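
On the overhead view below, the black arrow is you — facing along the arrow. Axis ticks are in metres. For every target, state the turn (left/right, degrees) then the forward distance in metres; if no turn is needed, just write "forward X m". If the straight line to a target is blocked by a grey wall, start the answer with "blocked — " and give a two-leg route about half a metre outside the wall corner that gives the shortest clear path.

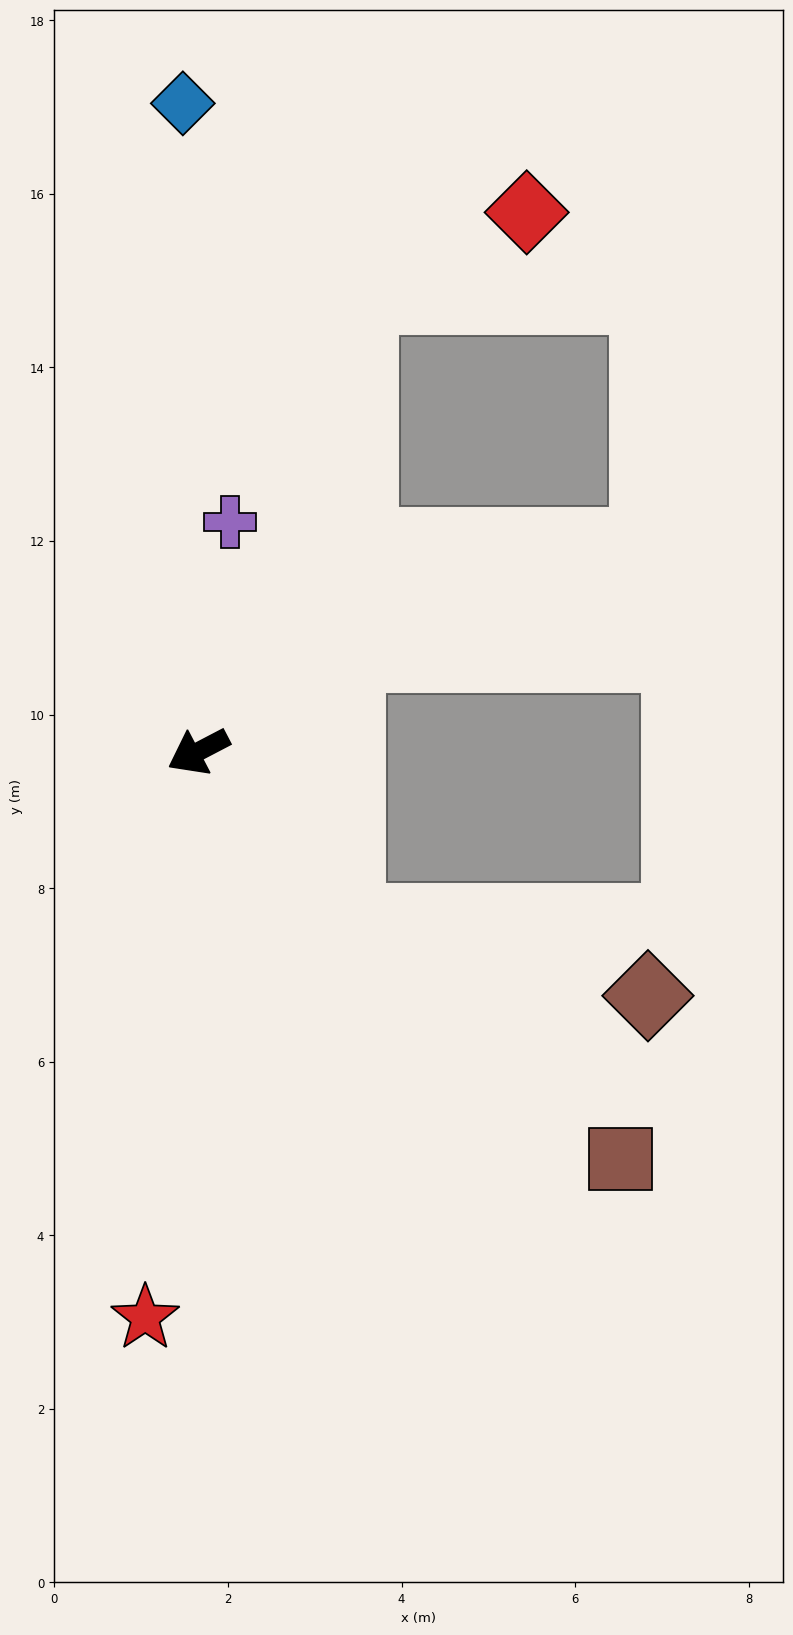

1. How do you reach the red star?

turn left 57°, forward 6.6 m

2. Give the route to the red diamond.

blocked — turn right 137°, forward 5.6 m, then turn right 43°, forward 2.1 m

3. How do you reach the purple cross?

turn right 125°, forward 2.7 m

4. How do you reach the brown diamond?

blocked — turn left 104°, forward 2.6 m, then turn left 34°, forward 3.6 m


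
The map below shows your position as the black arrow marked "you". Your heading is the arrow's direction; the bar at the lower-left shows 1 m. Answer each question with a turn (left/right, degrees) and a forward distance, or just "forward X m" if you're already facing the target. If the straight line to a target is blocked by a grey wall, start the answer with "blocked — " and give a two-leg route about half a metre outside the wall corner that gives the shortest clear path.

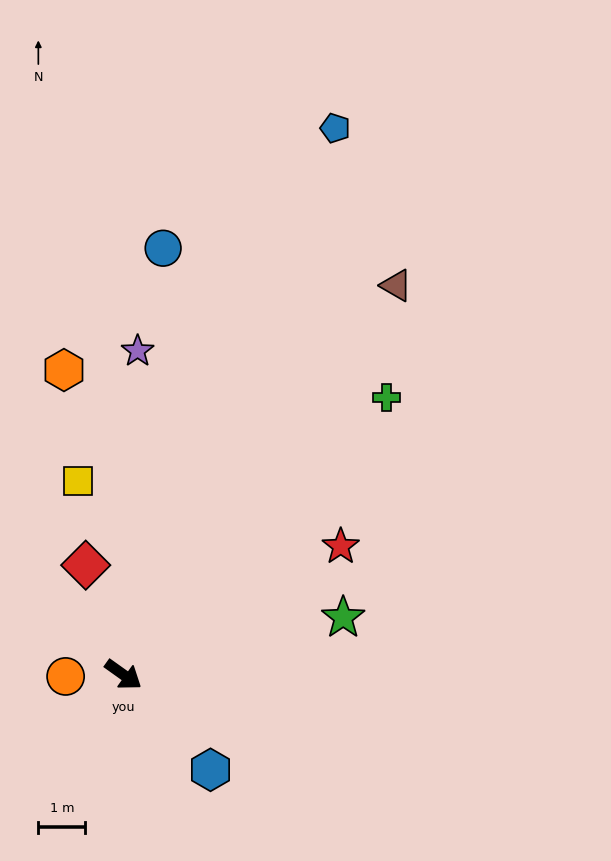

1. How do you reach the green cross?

turn left 82°, forward 8.1 m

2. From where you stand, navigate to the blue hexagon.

turn right 12°, forward 2.7 m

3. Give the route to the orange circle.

turn right 143°, forward 1.2 m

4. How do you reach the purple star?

turn left 123°, forward 6.9 m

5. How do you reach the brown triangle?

turn left 90°, forward 10.1 m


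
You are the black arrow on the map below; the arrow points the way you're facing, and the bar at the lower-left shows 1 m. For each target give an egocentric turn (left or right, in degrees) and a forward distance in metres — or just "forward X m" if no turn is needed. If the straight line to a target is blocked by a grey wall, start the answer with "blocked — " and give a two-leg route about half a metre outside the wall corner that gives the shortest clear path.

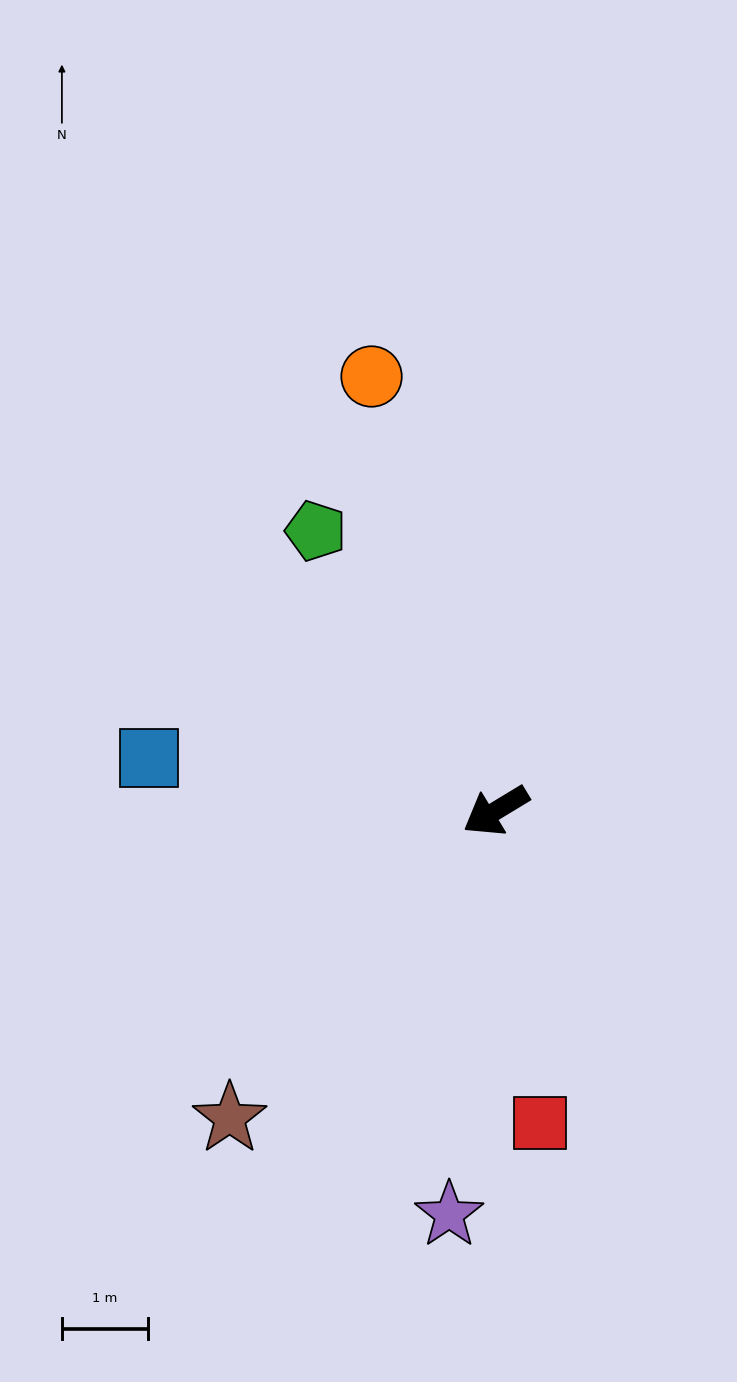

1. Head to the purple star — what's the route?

turn left 52°, forward 4.7 m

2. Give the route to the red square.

turn left 67°, forward 3.7 m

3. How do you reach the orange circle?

turn right 105°, forward 5.3 m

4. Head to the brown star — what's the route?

turn left 18°, forward 4.7 m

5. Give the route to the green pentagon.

turn right 88°, forward 3.9 m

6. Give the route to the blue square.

turn right 40°, forward 4.1 m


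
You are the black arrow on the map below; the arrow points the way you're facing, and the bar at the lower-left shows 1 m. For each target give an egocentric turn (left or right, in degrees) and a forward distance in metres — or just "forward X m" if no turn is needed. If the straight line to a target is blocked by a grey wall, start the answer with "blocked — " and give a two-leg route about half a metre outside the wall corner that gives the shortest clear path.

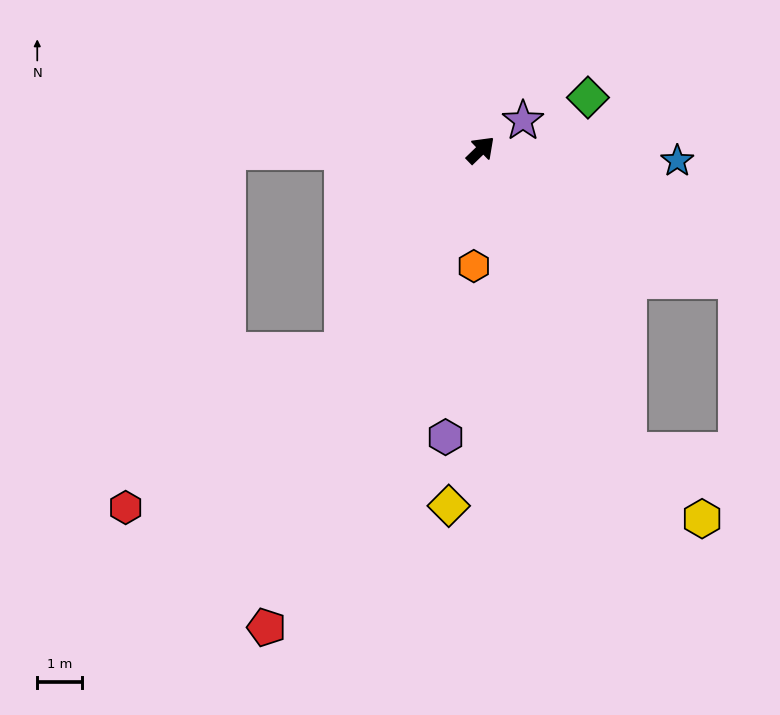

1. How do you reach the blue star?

turn right 47°, forward 4.4 m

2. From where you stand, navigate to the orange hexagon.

turn right 137°, forward 2.6 m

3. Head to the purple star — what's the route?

turn right 9°, forward 1.2 m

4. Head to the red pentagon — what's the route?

turn right 158°, forward 11.8 m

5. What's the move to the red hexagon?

blocked — turn right 168°, forward 5.5 m, then turn right 20°, forward 6.0 m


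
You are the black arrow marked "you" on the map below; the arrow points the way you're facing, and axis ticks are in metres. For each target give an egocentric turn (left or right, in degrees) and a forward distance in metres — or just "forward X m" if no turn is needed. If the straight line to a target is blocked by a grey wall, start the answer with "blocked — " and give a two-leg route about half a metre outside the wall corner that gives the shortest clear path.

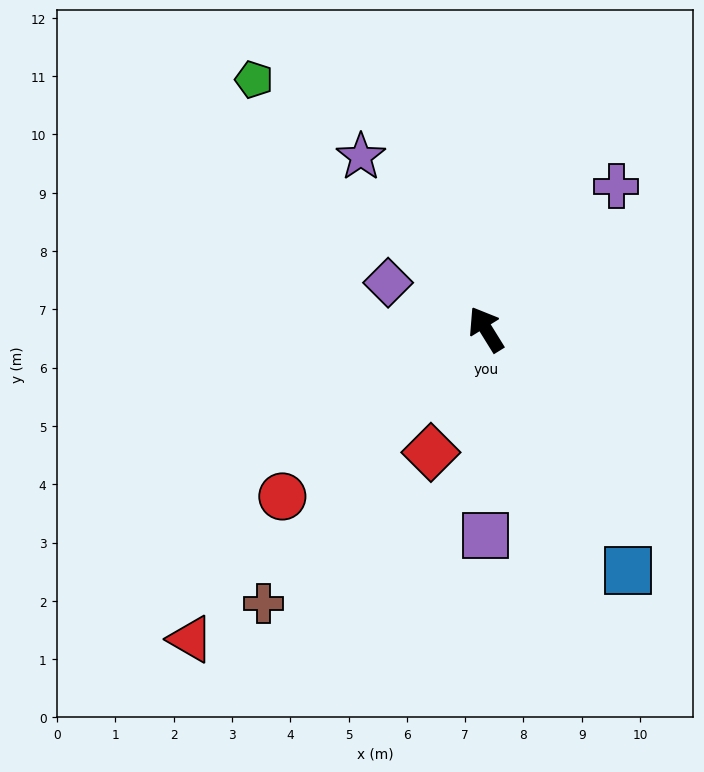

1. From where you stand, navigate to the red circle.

turn left 98°, forward 4.5 m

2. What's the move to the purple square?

turn left 148°, forward 3.5 m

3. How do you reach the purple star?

turn left 4°, forward 3.7 m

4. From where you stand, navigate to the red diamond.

turn left 124°, forward 2.3 m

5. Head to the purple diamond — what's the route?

turn left 33°, forward 1.9 m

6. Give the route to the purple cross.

turn right 74°, forward 3.3 m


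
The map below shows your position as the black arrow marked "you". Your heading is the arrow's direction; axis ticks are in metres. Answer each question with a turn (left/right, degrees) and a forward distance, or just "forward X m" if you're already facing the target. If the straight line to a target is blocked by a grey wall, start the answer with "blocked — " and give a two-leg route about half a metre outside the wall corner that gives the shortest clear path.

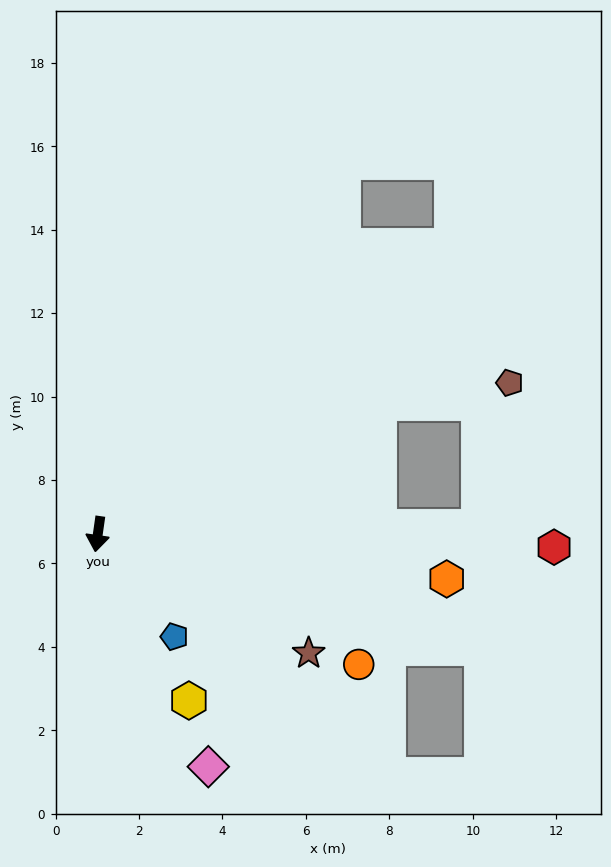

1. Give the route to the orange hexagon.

turn left 91°, forward 8.4 m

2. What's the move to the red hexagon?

turn left 96°, forward 10.9 m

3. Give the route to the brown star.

turn left 69°, forward 5.8 m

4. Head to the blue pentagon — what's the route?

turn left 45°, forward 3.1 m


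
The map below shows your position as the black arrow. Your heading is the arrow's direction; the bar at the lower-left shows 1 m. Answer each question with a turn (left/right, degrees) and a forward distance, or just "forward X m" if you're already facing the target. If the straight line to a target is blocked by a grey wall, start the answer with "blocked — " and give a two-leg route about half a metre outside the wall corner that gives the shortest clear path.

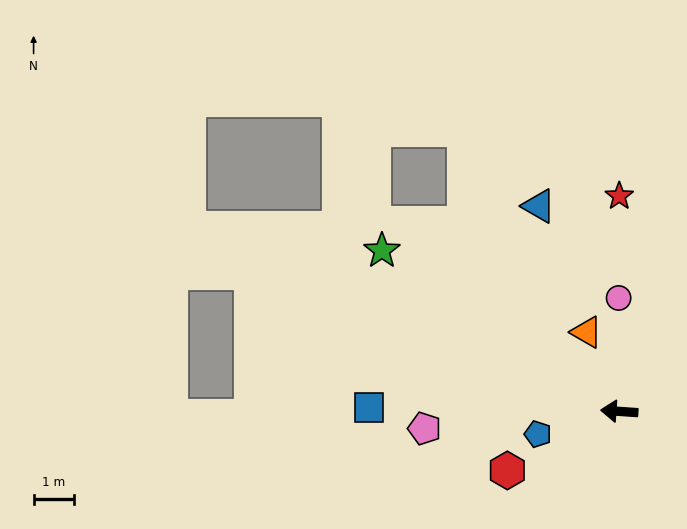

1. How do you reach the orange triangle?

turn right 64°, forward 2.1 m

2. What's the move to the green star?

turn right 30°, forward 7.2 m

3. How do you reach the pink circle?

turn right 86°, forward 2.8 m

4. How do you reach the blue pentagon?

turn left 20°, forward 2.1 m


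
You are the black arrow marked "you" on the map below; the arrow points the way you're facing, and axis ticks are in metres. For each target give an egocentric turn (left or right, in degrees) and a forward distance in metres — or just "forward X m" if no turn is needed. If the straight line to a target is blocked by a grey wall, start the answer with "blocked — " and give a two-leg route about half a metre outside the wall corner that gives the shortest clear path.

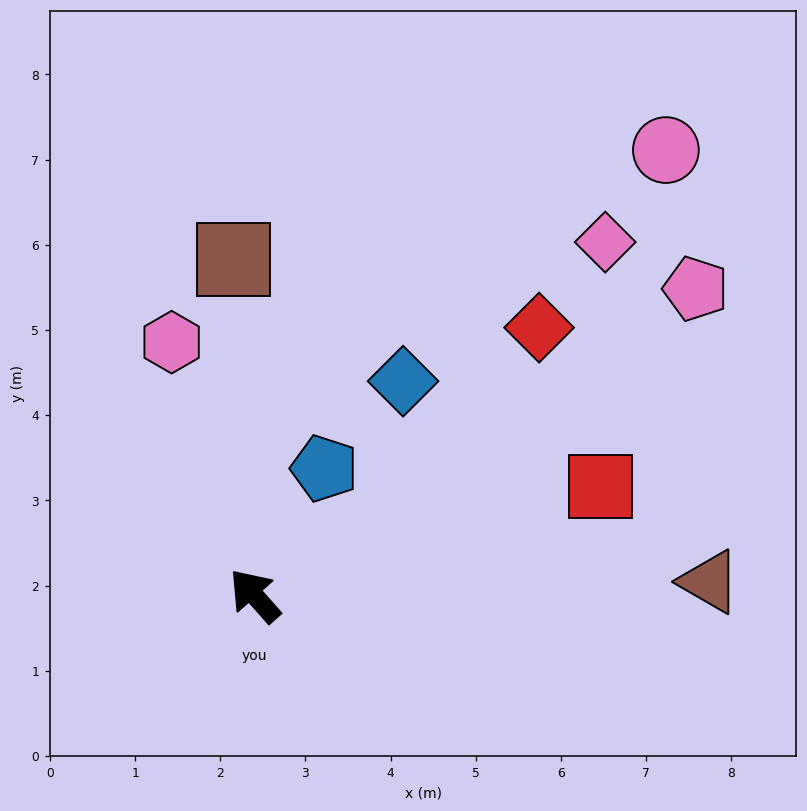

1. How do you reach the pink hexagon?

turn right 23°, forward 3.1 m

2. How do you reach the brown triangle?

turn right 130°, forward 5.3 m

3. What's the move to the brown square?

turn right 38°, forward 4.0 m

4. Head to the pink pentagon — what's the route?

turn right 97°, forward 6.3 m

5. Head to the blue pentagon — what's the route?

turn right 70°, forward 1.7 m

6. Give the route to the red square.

turn right 114°, forward 4.3 m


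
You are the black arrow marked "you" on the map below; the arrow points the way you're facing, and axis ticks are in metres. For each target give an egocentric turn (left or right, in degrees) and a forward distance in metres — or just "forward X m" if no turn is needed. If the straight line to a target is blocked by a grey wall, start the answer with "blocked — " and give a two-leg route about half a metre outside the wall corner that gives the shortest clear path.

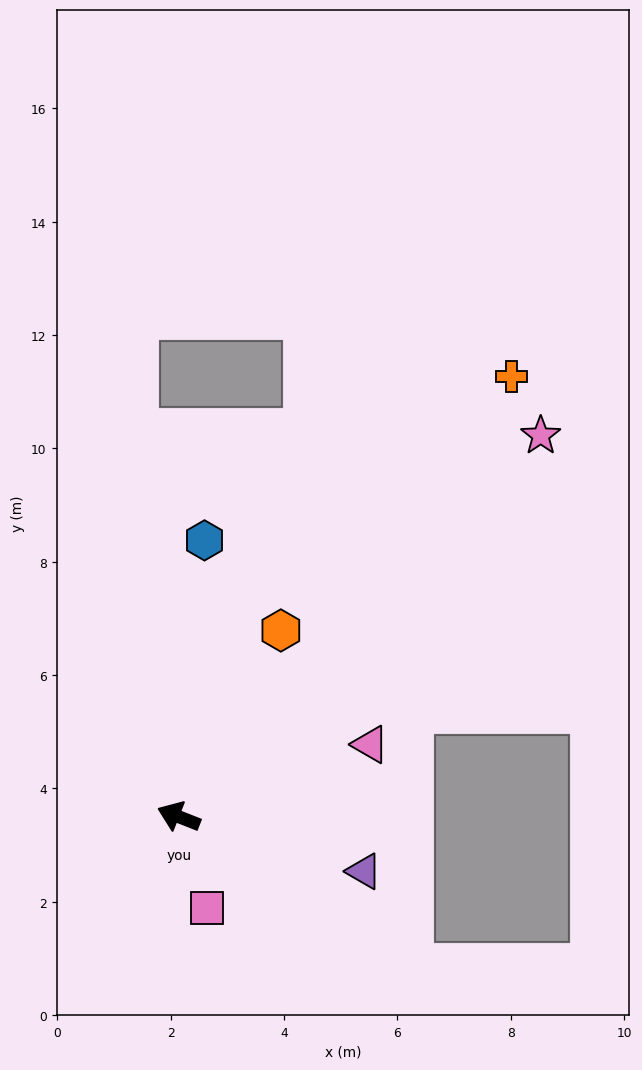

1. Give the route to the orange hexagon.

turn right 97°, forward 3.7 m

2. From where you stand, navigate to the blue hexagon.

turn right 74°, forward 4.9 m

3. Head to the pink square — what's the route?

turn left 129°, forward 1.7 m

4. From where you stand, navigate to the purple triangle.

turn right 175°, forward 3.4 m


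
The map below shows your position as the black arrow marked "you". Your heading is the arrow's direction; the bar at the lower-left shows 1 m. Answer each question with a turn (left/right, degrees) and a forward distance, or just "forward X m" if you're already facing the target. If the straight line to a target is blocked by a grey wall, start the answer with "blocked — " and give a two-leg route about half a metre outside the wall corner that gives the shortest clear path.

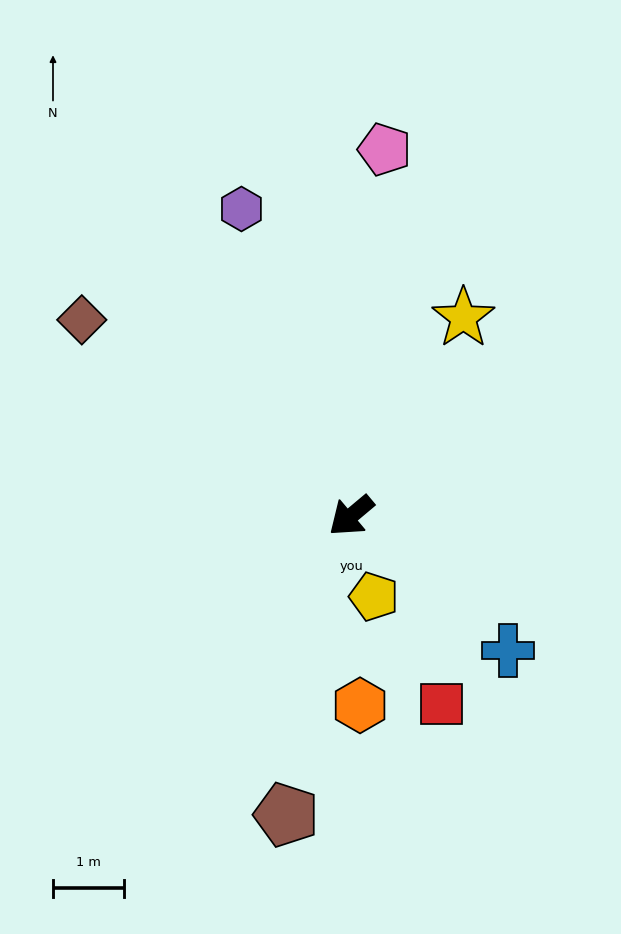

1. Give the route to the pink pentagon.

turn right 135°, forward 5.2 m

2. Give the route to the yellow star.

turn right 160°, forward 3.2 m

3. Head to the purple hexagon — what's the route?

turn right 110°, forward 4.6 m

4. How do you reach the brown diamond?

turn right 76°, forward 4.7 m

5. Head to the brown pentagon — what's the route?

turn left 38°, forward 4.3 m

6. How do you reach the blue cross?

turn left 99°, forward 2.9 m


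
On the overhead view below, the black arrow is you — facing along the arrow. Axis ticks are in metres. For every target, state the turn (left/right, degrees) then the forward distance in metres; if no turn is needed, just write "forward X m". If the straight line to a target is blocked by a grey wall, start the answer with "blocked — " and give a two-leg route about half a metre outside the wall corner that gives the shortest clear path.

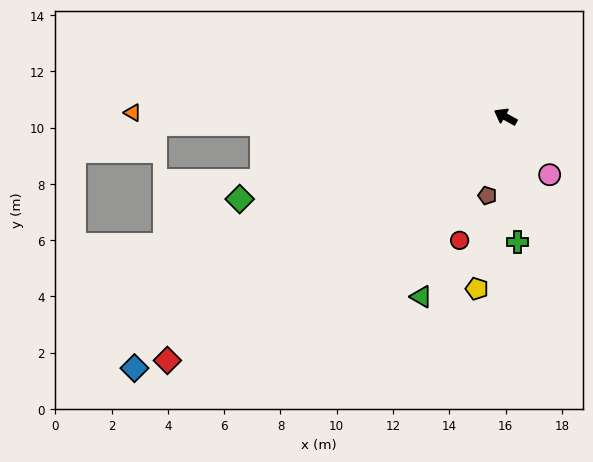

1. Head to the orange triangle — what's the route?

turn left 28°, forward 13.2 m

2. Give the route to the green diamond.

turn left 46°, forward 9.9 m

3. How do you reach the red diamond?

turn left 65°, forward 14.8 m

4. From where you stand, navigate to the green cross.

turn left 124°, forward 4.5 m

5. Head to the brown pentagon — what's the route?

turn left 106°, forward 2.9 m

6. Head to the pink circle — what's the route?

turn left 156°, forward 2.6 m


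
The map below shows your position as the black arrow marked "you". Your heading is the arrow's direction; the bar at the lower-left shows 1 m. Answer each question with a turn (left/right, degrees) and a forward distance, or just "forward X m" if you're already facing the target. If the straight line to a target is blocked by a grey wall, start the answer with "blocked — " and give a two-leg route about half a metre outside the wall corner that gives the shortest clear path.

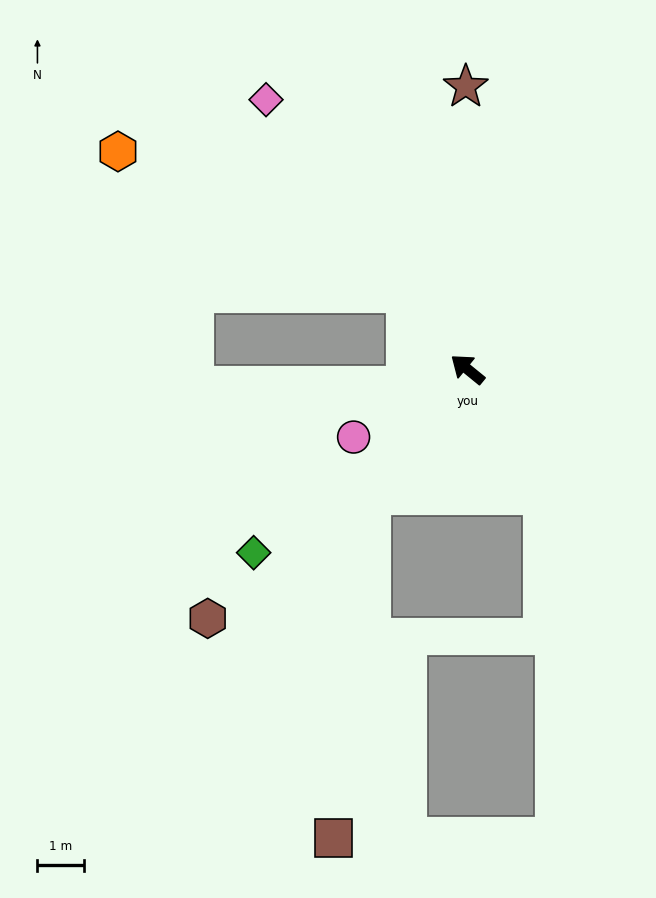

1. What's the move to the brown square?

blocked — turn left 92°, forward 3.4 m, then turn left 31°, forward 7.4 m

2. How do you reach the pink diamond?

turn right 14°, forward 7.3 m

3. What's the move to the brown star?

turn right 51°, forward 6.1 m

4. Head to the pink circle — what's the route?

turn left 70°, forward 2.9 m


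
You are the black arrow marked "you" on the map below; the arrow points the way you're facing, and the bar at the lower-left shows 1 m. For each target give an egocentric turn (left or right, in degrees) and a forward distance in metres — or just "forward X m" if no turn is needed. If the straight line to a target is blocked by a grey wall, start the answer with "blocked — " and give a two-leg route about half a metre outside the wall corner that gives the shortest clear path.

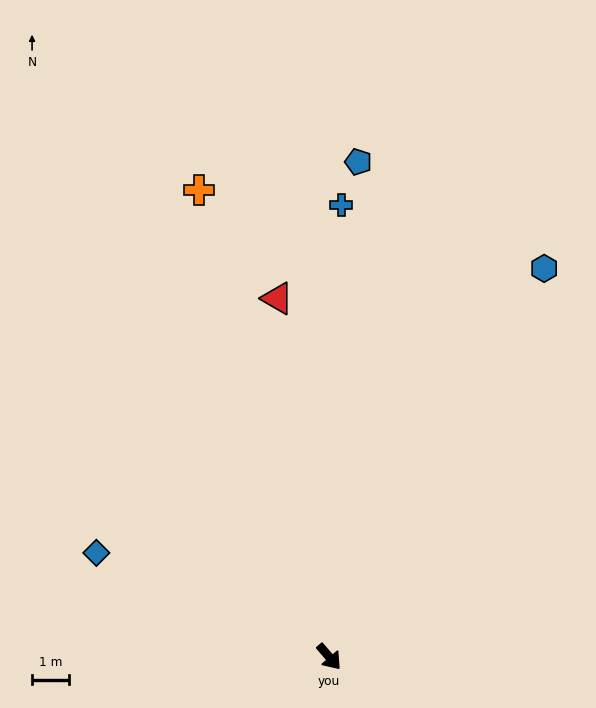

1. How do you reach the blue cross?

turn left 138°, forward 12.1 m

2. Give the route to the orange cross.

turn left 155°, forward 13.0 m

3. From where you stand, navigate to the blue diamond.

turn right 155°, forward 6.8 m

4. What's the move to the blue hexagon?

turn left 110°, forward 11.9 m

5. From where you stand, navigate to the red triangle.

turn left 148°, forward 9.7 m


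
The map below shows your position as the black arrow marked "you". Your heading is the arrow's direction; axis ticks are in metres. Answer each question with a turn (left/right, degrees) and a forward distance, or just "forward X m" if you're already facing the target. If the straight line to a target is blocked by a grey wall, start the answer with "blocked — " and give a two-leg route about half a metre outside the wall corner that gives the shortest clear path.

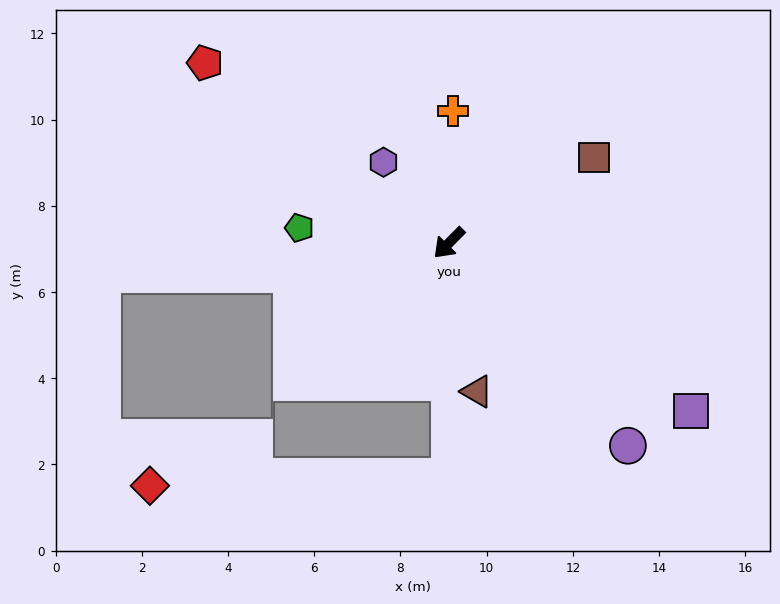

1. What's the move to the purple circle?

turn left 86°, forward 6.3 m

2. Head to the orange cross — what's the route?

turn right 137°, forward 3.1 m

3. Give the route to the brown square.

turn left 165°, forward 3.9 m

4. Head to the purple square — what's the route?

turn left 100°, forward 6.8 m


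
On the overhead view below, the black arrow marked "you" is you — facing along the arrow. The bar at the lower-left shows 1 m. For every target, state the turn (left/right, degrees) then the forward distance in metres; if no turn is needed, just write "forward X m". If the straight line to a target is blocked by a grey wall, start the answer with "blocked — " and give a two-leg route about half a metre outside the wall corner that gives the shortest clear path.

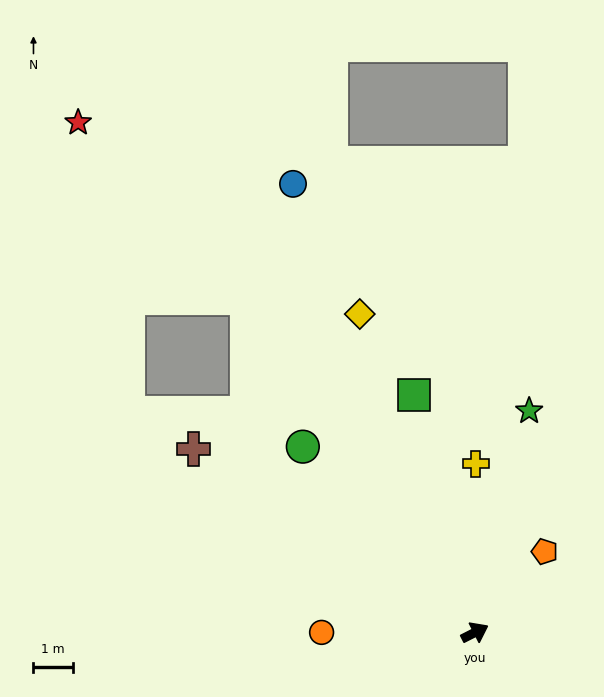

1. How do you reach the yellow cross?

turn left 63°, forward 4.3 m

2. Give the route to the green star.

turn left 49°, forward 5.8 m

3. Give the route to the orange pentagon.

turn left 22°, forward 2.7 m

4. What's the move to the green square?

turn left 78°, forward 6.2 m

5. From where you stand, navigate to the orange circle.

turn left 153°, forward 3.9 m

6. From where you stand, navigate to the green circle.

turn left 106°, forward 6.4 m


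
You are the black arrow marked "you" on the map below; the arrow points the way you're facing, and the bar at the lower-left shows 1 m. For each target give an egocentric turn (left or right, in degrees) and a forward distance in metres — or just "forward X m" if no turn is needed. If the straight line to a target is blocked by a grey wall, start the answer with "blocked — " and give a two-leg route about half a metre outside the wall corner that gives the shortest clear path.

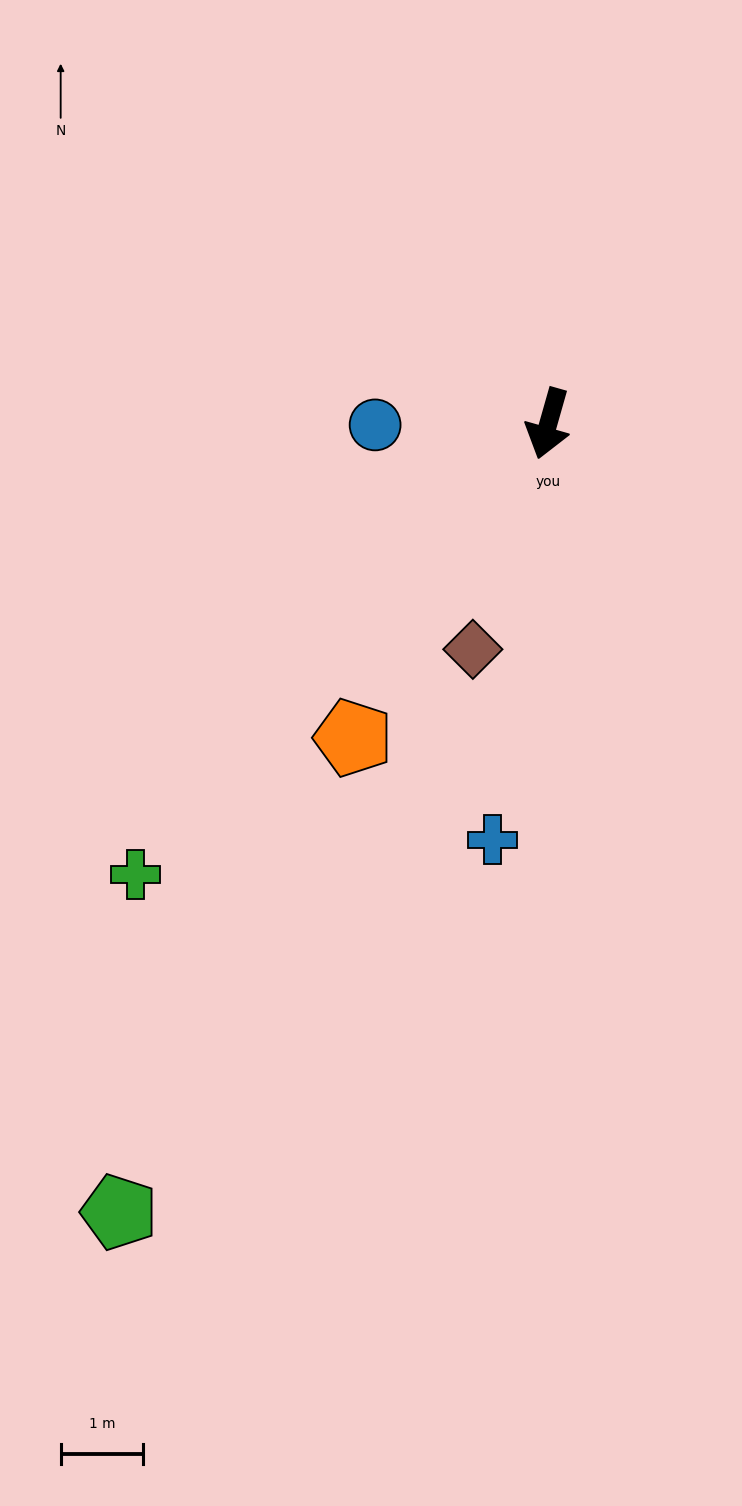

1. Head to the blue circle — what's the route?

turn right 74°, forward 2.1 m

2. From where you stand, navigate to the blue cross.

turn left 8°, forward 5.1 m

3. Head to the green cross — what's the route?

turn right 27°, forward 7.4 m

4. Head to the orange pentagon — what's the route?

turn right 16°, forward 4.5 m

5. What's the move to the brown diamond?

turn right 3°, forward 2.9 m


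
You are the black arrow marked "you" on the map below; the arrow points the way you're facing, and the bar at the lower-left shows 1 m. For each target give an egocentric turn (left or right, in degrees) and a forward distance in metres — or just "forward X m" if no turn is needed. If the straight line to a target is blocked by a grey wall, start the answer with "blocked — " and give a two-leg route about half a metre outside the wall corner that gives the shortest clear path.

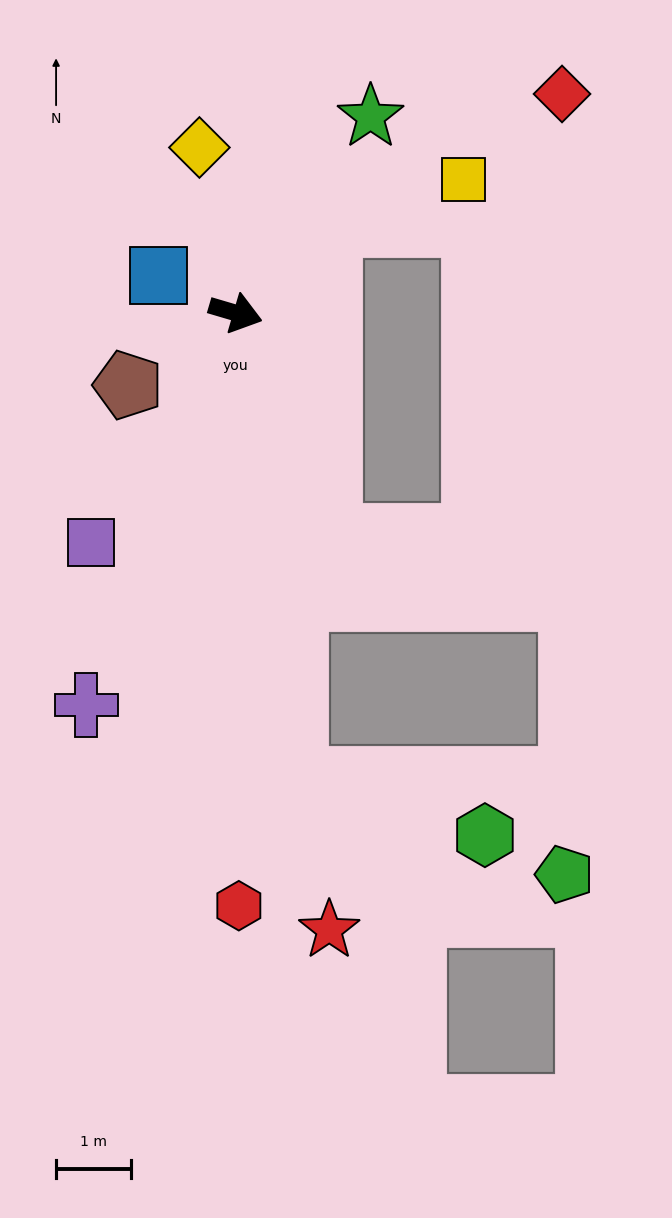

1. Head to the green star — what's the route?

turn left 72°, forward 3.2 m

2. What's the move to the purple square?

turn right 106°, forward 3.6 m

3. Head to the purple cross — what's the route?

turn right 94°, forward 5.6 m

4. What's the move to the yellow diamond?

turn left 119°, forward 2.3 m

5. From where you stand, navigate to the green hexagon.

blocked — turn right 66°, forward 6.3 m, then turn left 66°, forward 2.6 m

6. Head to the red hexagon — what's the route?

turn right 73°, forward 7.9 m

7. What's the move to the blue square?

turn left 170°, forward 1.2 m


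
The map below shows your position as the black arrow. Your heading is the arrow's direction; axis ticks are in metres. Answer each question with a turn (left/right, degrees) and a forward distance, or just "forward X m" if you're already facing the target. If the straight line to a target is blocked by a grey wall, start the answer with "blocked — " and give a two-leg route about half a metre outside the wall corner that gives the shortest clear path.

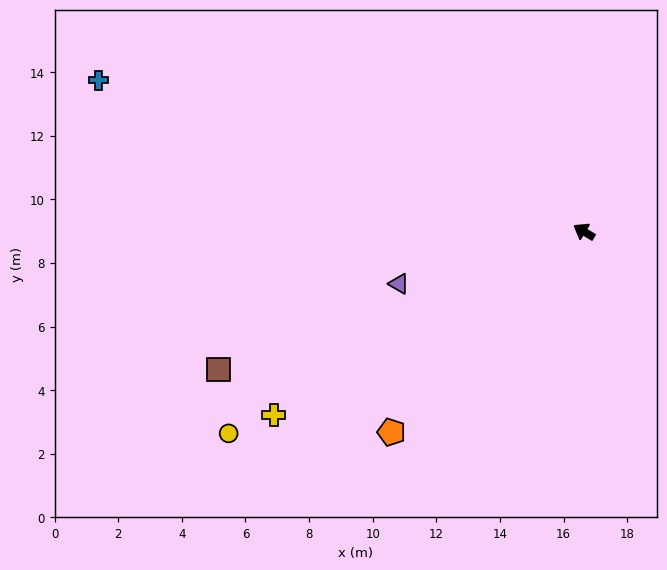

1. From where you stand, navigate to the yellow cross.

turn left 62°, forward 11.3 m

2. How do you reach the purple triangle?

turn left 47°, forward 6.0 m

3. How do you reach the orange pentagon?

turn left 77°, forward 8.7 m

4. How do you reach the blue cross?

turn left 14°, forward 16.0 m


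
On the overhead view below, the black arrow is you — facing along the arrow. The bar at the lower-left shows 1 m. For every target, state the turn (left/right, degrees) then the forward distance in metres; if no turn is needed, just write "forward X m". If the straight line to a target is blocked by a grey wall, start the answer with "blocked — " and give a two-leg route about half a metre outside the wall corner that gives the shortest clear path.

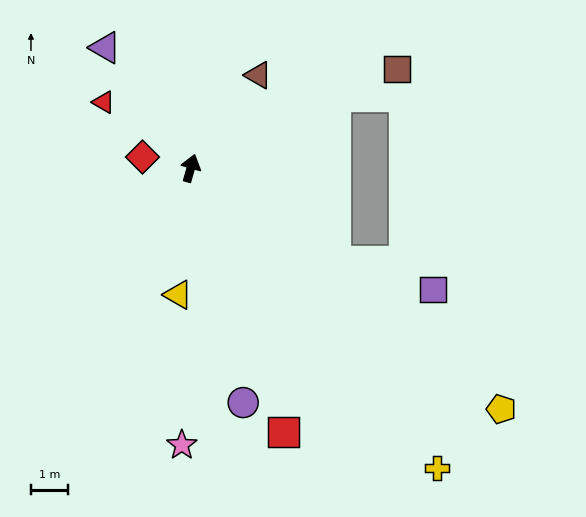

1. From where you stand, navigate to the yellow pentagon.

turn right 112°, forward 10.7 m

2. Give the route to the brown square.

turn right 48°, forward 6.2 m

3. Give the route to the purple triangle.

turn left 51°, forward 4.0 m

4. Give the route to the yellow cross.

turn right 125°, forward 10.6 m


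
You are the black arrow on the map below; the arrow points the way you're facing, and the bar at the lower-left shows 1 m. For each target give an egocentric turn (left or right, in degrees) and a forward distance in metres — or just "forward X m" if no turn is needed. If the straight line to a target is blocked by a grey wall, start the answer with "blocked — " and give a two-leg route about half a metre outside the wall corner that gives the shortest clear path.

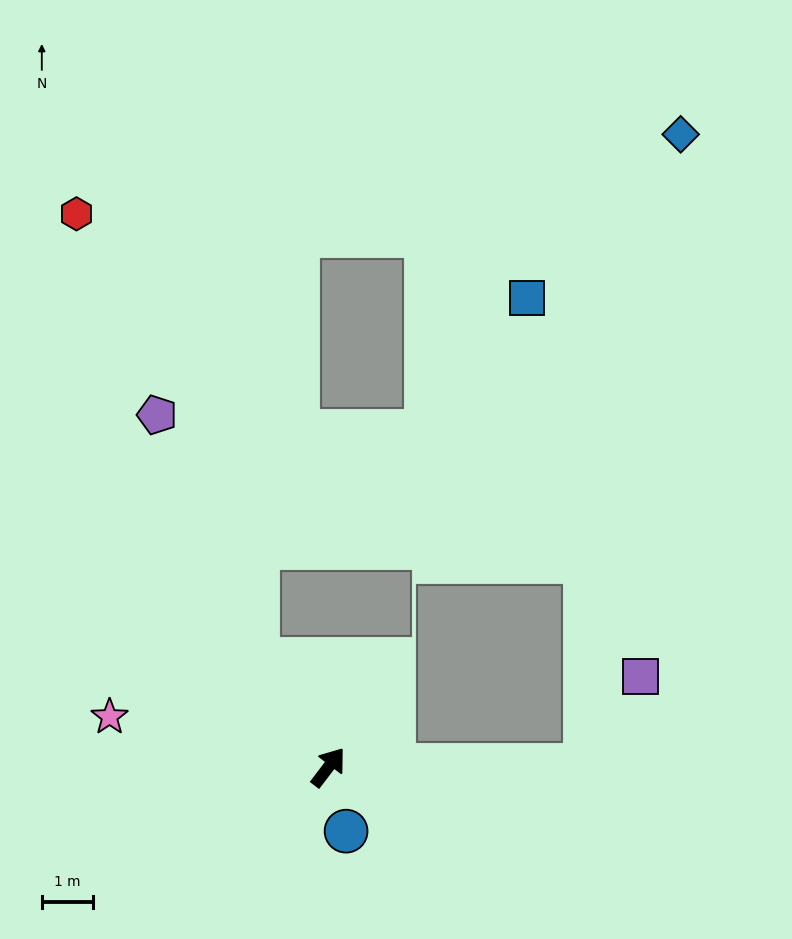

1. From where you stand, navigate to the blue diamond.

blocked — turn right 52°, forward 5.0 m, then turn left 81°, forward 12.4 m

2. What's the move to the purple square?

blocked — turn right 52°, forward 5.0 m, then turn left 57°, forward 2.0 m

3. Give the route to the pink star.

turn left 114°, forward 4.4 m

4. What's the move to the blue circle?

turn right 127°, forward 1.3 m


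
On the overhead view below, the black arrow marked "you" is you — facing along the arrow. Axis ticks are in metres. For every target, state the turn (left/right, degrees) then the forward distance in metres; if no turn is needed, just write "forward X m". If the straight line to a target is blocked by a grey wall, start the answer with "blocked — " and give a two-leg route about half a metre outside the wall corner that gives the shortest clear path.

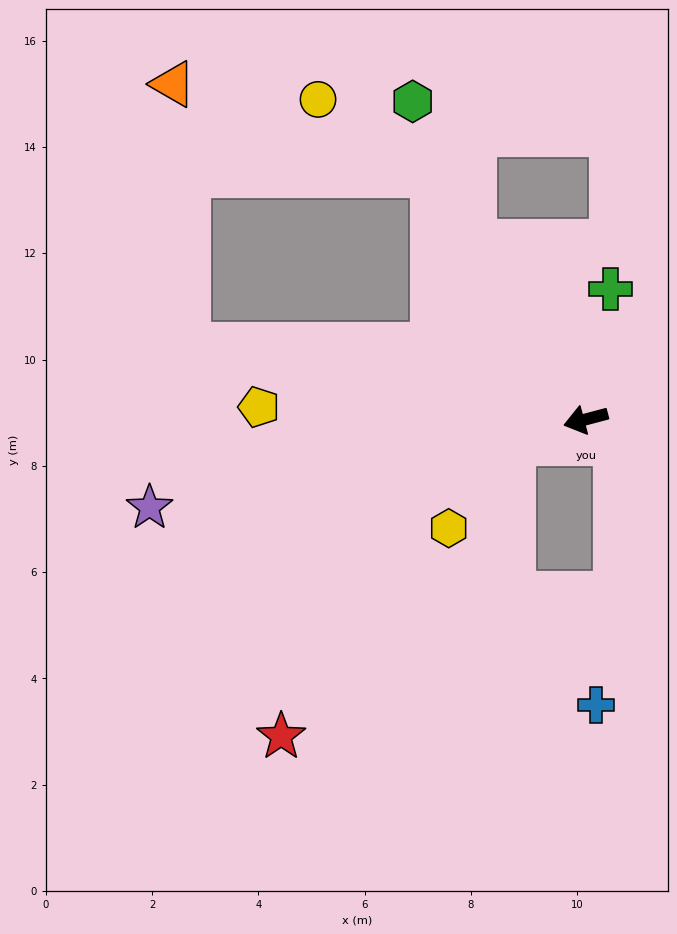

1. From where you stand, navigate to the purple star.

turn right 3°, forward 8.4 m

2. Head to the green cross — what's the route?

turn right 116°, forward 2.5 m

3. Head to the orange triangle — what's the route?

blocked — turn right 73°, forward 5.4 m, then turn left 39°, forward 5.2 m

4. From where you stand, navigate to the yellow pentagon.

turn right 17°, forward 6.2 m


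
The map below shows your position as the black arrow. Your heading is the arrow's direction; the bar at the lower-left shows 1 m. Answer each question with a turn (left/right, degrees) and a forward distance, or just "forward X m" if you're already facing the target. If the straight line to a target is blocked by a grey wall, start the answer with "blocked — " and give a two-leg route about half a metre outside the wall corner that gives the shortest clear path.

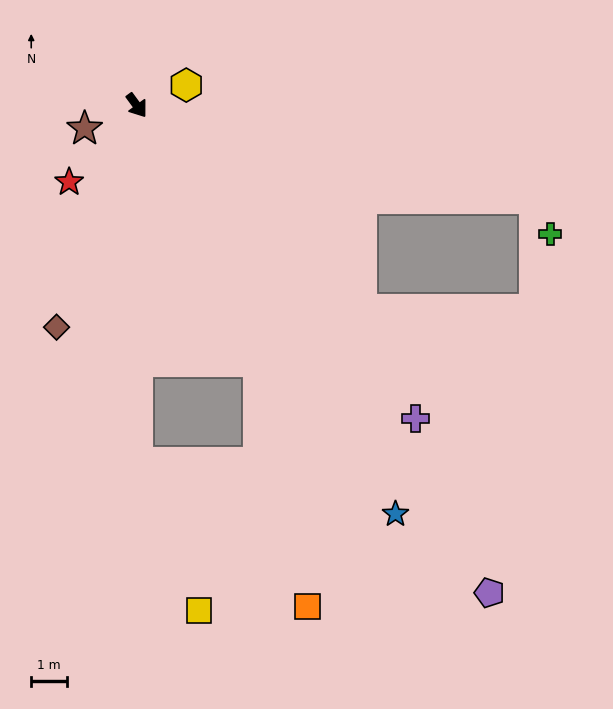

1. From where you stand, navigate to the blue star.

turn right 4°, forward 13.5 m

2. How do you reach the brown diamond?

turn right 56°, forward 6.6 m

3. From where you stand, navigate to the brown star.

turn right 102°, forward 1.6 m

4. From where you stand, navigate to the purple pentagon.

forward 16.8 m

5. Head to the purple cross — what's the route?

turn left 5°, forward 11.7 m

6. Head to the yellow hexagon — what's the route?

turn left 76°, forward 1.5 m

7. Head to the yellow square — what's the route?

blocked — turn right 36°, forward 10.0 m, then turn left 22°, forward 4.5 m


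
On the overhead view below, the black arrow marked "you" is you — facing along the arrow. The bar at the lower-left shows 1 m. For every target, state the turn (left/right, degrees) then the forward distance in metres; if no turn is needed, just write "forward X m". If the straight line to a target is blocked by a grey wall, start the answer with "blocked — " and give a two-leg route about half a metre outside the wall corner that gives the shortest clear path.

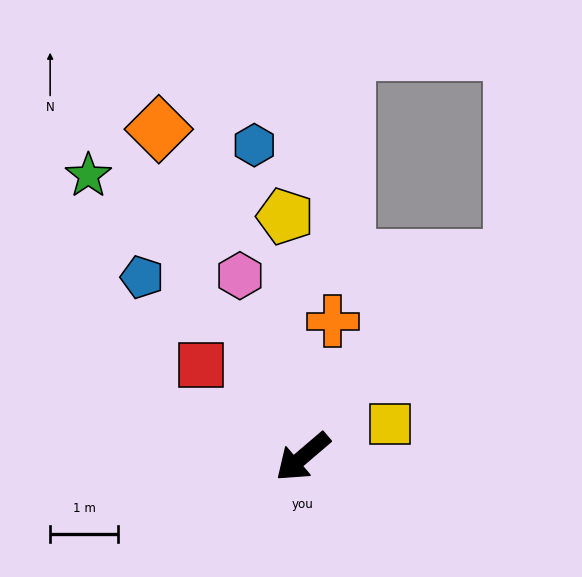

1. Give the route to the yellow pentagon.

turn right 126°, forward 3.6 m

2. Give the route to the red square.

turn right 83°, forward 2.0 m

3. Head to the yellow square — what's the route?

turn left 160°, forward 1.4 m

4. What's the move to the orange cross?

turn right 143°, forward 2.0 m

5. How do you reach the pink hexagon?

turn right 111°, forward 2.8 m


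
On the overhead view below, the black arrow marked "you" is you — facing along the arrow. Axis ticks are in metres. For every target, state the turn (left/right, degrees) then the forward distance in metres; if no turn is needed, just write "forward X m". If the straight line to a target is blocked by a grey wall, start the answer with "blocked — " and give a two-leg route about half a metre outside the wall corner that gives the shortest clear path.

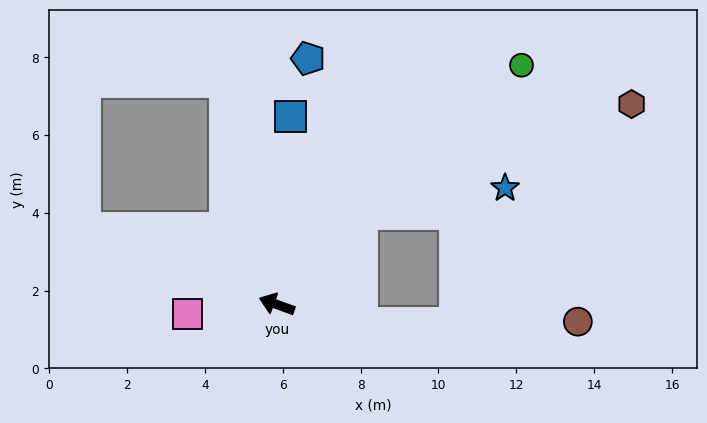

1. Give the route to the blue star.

blocked — turn right 113°, forward 3.2 m, then turn right 37°, forward 3.7 m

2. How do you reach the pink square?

turn left 26°, forward 2.3 m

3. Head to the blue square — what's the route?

turn right 74°, forward 4.8 m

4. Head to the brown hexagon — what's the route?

blocked — turn right 113°, forward 3.2 m, then turn right 25°, forward 7.5 m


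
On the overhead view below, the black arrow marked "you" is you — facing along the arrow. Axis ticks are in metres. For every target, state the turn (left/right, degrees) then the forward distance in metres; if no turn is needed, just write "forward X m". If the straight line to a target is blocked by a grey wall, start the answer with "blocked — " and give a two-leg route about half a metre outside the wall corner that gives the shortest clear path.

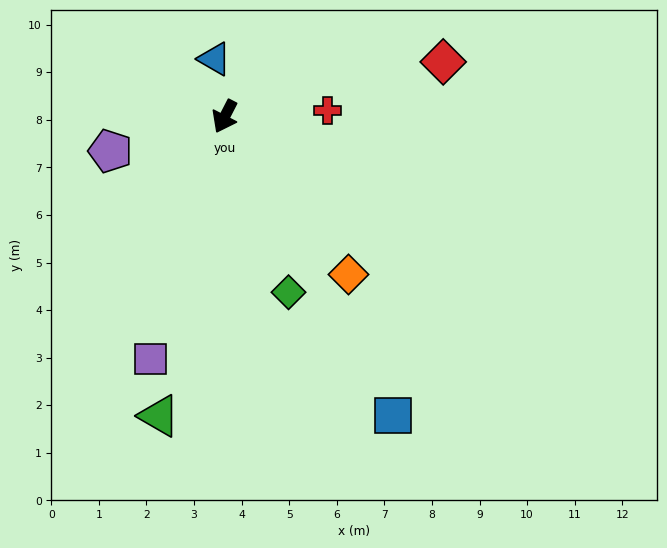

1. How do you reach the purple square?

turn left 10°, forward 5.3 m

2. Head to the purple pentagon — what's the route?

turn right 46°, forward 2.5 m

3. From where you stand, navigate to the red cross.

turn left 120°, forward 2.2 m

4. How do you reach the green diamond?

turn left 47°, forward 3.9 m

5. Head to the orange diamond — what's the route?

turn left 65°, forward 4.2 m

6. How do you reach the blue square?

turn left 57°, forward 7.2 m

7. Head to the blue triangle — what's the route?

turn right 143°, forward 1.2 m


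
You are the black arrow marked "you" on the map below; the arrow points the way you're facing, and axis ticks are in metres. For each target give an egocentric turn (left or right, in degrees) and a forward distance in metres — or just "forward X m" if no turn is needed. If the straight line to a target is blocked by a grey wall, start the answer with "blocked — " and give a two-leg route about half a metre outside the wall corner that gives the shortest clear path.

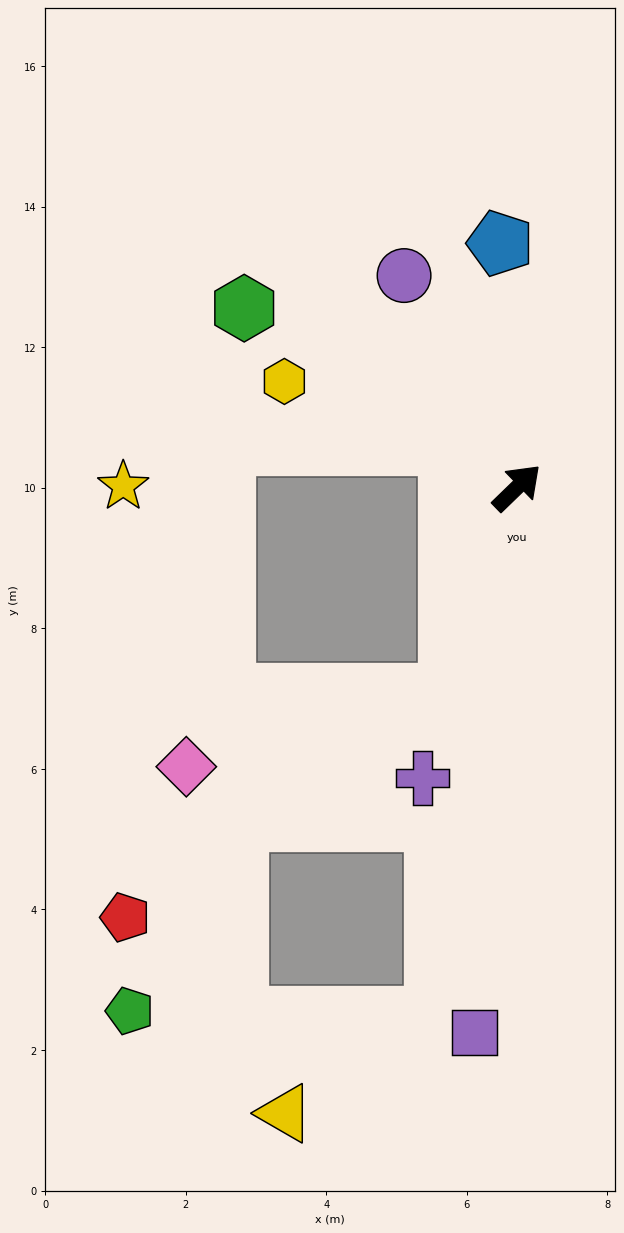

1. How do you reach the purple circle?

turn left 74°, forward 3.4 m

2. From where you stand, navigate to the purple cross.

turn right 152°, forward 4.3 m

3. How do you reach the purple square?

turn right 139°, forward 7.8 m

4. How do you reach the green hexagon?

turn left 103°, forward 4.6 m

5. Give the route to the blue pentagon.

turn left 50°, forward 3.5 m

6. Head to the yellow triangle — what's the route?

blocked — turn right 143°, forward 7.6 m, then turn right 48°, forward 2.5 m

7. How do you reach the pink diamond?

blocked — turn right 153°, forward 3.1 m, then turn right 55°, forward 3.9 m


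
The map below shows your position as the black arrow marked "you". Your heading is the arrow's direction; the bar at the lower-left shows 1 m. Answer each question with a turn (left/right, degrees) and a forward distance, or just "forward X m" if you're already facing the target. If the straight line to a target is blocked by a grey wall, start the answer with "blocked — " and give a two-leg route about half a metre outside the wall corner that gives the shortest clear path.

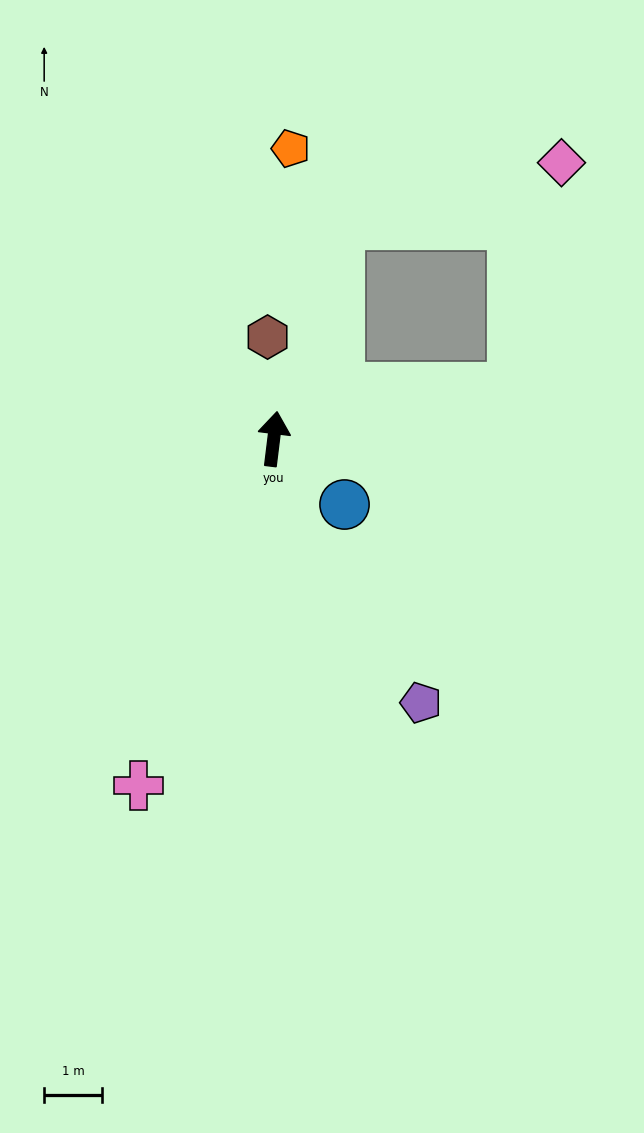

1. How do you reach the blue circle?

turn right 126°, forward 1.7 m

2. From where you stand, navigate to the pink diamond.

blocked — turn right 10°, forward 3.9 m, then turn right 57°, forward 4.0 m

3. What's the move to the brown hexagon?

turn left 10°, forward 1.8 m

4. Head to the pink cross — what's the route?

turn left 166°, forward 6.4 m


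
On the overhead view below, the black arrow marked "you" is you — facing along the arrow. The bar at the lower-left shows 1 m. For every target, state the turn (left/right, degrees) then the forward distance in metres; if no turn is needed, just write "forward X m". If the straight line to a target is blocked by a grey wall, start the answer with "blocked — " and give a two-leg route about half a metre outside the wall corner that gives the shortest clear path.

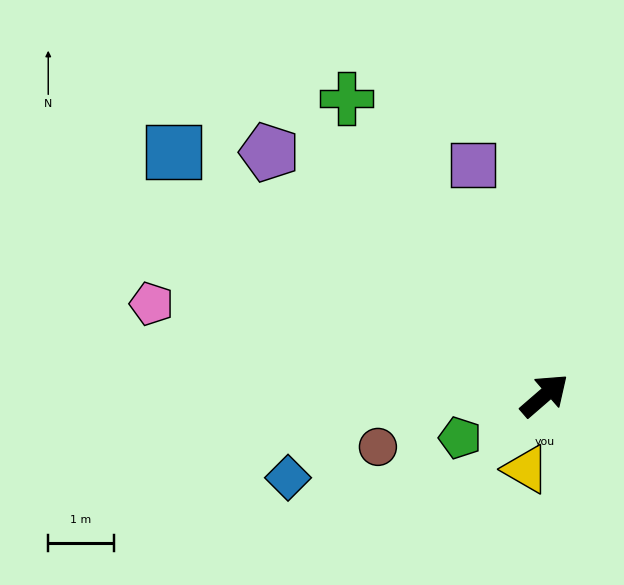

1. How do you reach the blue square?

turn left 106°, forward 6.8 m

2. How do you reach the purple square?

turn left 66°, forward 3.7 m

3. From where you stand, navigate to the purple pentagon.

turn left 98°, forward 5.6 m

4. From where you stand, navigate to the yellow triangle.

turn right 145°, forward 1.2 m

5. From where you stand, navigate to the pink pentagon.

turn left 126°, forward 6.1 m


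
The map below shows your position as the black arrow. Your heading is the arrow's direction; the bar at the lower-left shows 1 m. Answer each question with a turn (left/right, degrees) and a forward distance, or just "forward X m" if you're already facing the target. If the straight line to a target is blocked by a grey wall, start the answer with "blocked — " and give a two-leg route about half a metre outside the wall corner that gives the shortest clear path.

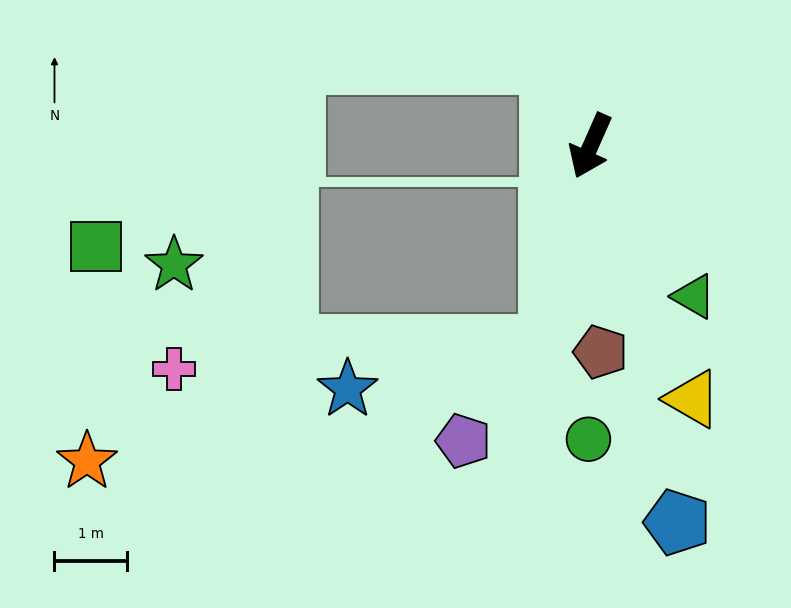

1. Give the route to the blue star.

blocked — turn left 12°, forward 2.8 m, then turn right 66°, forward 2.8 m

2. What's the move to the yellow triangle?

turn left 46°, forward 3.7 m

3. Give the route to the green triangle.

turn left 58°, forward 2.5 m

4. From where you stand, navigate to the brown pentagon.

turn left 27°, forward 2.8 m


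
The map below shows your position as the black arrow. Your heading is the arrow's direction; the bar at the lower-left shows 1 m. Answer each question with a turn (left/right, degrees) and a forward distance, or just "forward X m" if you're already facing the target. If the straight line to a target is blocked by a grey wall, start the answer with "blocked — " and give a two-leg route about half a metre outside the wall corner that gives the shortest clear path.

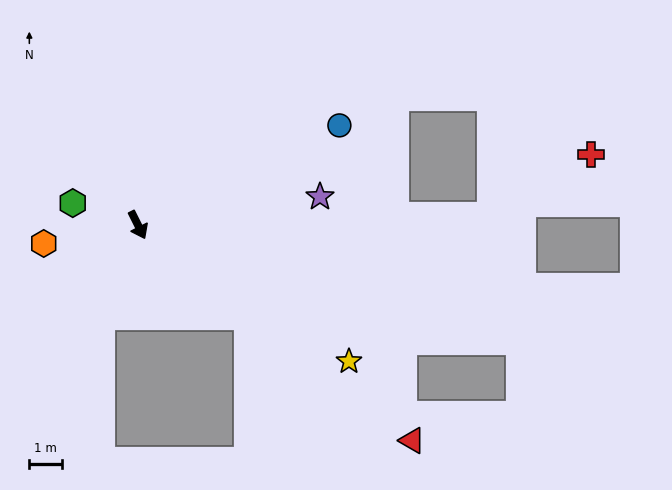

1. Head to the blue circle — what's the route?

turn left 90°, forward 6.8 m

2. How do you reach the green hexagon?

turn right 135°, forward 2.1 m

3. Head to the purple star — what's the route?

turn left 72°, forward 5.6 m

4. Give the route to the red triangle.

turn left 25°, forward 10.5 m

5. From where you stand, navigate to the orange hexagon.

turn right 105°, forward 2.9 m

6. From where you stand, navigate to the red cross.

blocked — turn left 65°, forward 10.7 m, then turn left 30°, forward 3.5 m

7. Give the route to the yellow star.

turn left 31°, forward 7.6 m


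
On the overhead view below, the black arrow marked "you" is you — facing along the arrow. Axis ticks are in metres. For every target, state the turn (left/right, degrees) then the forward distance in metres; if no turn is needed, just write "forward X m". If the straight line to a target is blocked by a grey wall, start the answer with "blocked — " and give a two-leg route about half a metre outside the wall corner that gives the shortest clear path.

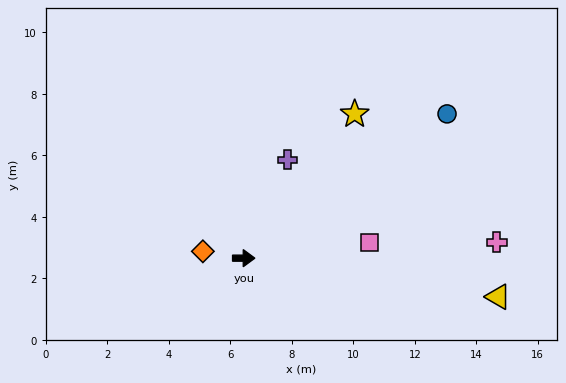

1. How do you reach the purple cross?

turn left 66°, forward 3.5 m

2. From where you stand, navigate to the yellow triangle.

turn right 9°, forward 8.4 m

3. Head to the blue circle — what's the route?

turn left 35°, forward 8.1 m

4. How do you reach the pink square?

turn left 7°, forward 4.1 m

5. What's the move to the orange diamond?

turn left 171°, forward 1.3 m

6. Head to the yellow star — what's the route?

turn left 52°, forward 5.9 m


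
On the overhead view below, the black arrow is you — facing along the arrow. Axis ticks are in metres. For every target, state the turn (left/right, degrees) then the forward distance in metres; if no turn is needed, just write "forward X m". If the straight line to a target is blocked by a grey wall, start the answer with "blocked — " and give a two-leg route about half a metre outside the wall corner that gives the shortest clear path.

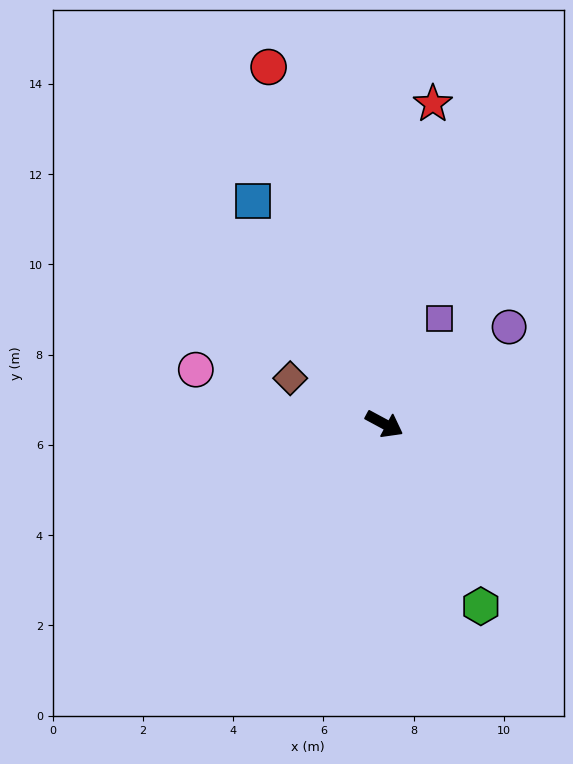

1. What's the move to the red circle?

turn left 136°, forward 8.3 m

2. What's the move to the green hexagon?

turn right 34°, forward 4.6 m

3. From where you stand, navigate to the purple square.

turn left 91°, forward 2.6 m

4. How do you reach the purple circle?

turn left 66°, forward 3.5 m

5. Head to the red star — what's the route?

turn left 110°, forward 7.2 m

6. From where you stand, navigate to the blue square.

turn left 149°, forward 5.7 m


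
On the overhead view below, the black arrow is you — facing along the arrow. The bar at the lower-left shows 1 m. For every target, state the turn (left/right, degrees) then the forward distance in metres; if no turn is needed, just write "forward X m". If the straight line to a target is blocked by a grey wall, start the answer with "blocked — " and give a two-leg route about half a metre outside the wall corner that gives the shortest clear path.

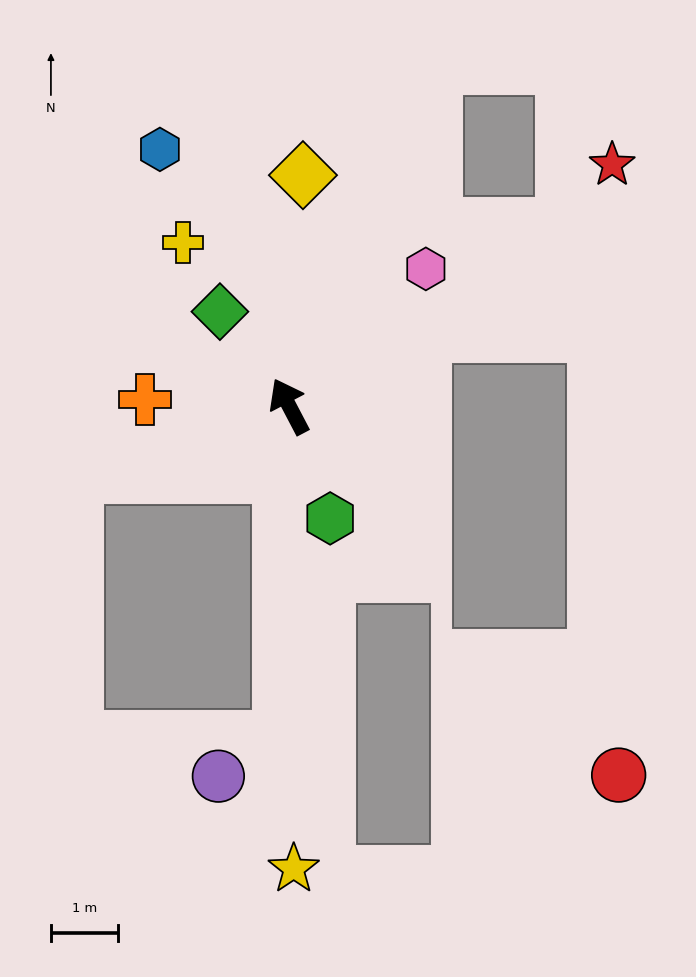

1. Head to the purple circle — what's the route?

blocked — turn left 151°, forward 4.9 m, then turn right 58°, forward 1.1 m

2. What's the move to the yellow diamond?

turn right 31°, forward 3.4 m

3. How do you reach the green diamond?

turn left 9°, forward 1.7 m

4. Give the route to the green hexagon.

turn left 172°, forward 1.8 m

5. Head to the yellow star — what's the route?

turn left 153°, forward 6.9 m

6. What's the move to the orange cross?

turn left 60°, forward 2.1 m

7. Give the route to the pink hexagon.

turn right 73°, forward 2.9 m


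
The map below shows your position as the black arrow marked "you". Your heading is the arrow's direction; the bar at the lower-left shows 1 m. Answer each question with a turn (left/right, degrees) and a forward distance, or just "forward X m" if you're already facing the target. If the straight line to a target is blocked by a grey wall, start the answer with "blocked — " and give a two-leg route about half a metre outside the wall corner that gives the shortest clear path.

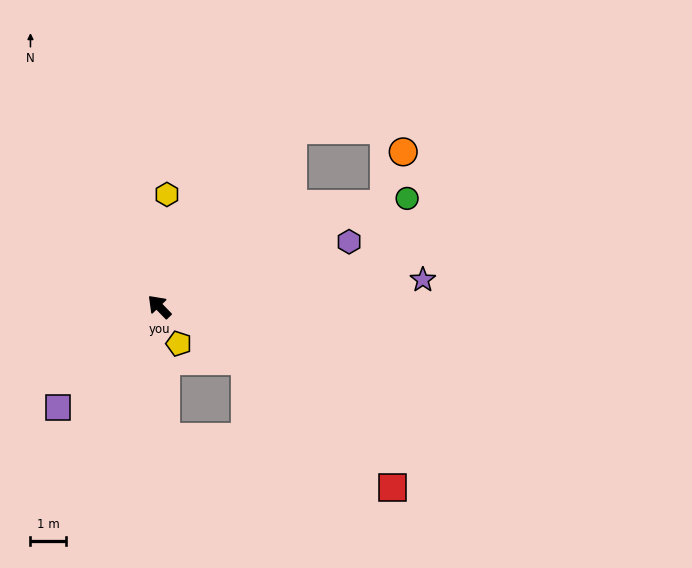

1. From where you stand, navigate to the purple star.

turn right 128°, forward 7.5 m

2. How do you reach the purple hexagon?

turn right 115°, forward 5.7 m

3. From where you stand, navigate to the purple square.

turn left 91°, forward 4.1 m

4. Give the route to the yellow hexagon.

turn right 48°, forward 3.2 m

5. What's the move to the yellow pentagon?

turn left 164°, forward 1.2 m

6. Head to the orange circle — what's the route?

blocked — turn right 110°, forward 7.1 m, then turn left 47°, forward 1.6 m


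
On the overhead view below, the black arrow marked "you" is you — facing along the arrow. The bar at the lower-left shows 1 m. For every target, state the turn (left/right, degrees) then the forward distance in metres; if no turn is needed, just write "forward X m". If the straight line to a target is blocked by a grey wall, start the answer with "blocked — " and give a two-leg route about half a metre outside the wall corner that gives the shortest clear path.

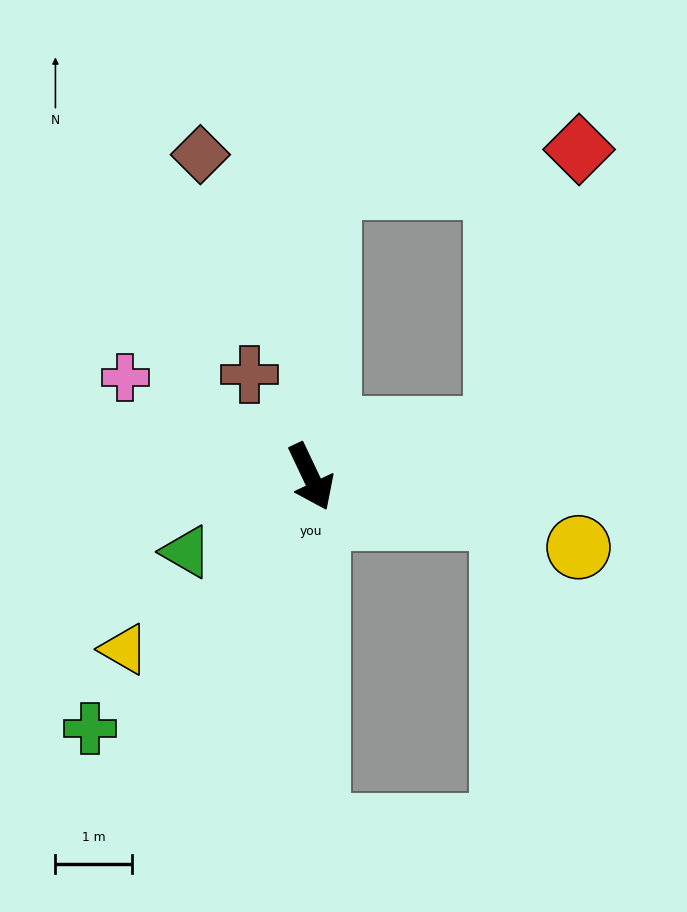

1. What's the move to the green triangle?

turn right 84°, forward 1.9 m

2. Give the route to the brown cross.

turn right 174°, forward 1.6 m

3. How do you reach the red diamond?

blocked — turn left 79°, forward 2.5 m, then turn left 59°, forward 3.8 m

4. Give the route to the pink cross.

turn right 143°, forward 2.8 m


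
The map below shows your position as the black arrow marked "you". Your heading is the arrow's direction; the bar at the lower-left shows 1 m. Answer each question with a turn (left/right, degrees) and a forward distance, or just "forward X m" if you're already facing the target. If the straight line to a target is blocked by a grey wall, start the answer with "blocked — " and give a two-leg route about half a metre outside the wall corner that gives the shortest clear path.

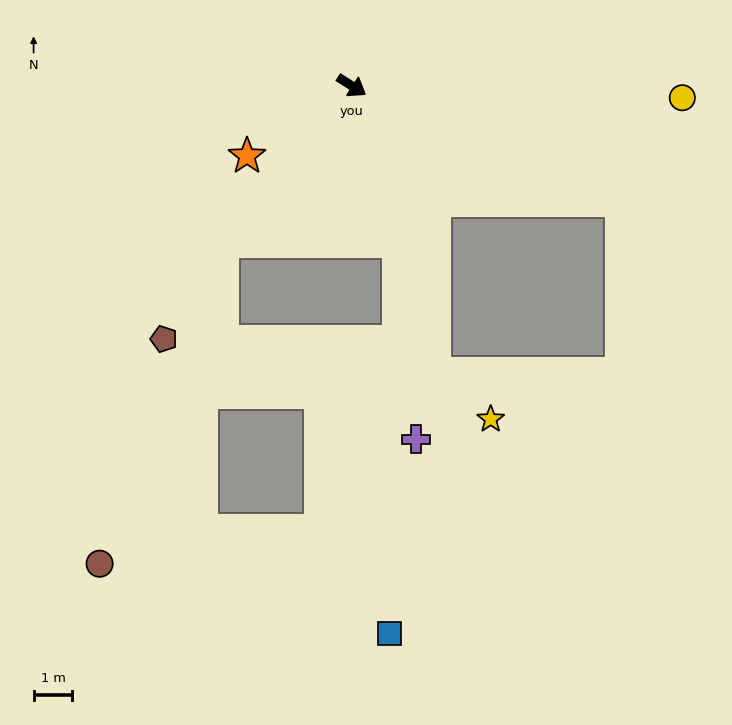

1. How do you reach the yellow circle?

turn left 30°, forward 8.5 m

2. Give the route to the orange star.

turn right 114°, forward 3.2 m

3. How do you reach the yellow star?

blocked — turn right 42°, forward 7.7 m, then turn left 36°, forward 1.9 m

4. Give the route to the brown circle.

blocked — turn right 97°, forward 5.2 m, then turn left 19°, forward 8.9 m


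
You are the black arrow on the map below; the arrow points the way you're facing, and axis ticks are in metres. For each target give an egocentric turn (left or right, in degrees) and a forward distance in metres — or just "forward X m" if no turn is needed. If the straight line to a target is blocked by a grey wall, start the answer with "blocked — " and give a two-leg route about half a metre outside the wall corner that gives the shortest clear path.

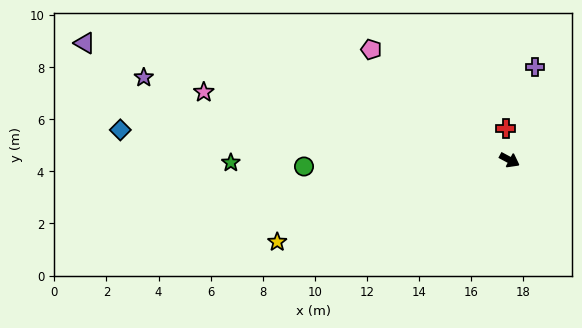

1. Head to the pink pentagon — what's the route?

turn left 169°, forward 6.8 m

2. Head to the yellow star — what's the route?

turn right 133°, forward 9.5 m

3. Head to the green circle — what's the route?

turn right 150°, forward 7.9 m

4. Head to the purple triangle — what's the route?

turn right 167°, forward 16.9 m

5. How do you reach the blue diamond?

turn right 156°, forward 15.0 m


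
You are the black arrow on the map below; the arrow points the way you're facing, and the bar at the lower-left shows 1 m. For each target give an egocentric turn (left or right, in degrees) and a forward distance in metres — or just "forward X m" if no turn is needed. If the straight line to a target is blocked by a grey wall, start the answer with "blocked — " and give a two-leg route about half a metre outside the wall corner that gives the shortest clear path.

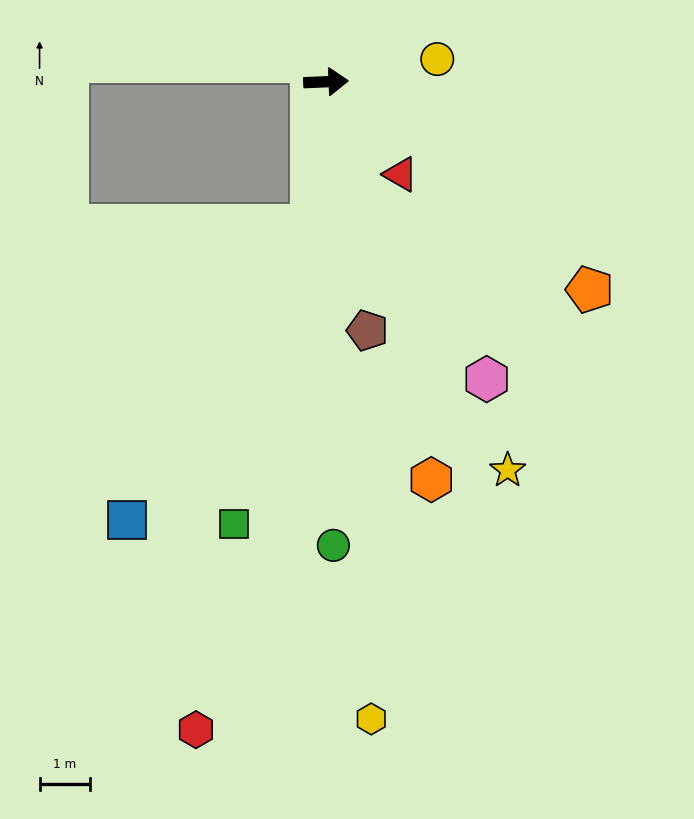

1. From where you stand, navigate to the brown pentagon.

turn right 83°, forward 5.0 m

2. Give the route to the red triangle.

turn right 53°, forward 2.4 m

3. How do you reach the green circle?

turn right 91°, forward 9.3 m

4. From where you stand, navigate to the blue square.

blocked — turn right 98°, forward 2.9 m, then turn right 26°, forward 7.0 m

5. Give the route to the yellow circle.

turn left 9°, forward 2.3 m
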